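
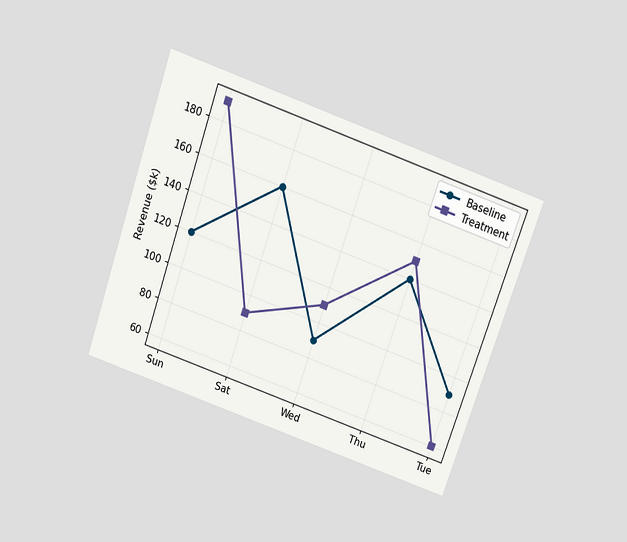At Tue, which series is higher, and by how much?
The chart is tilted about 19° clockwise and viewed slightly from above. At Tue, Baseline sits above the other line by $30k.

Baseline, by $30k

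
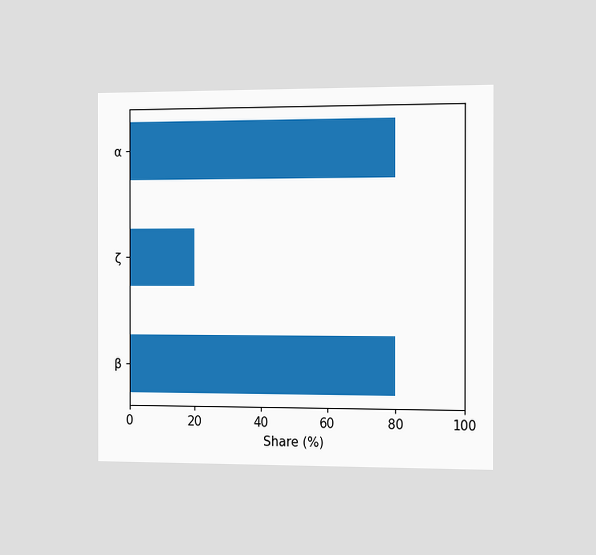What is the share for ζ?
20%

The chart is viewed slightly from the right. Reading along the chart's x-axis, the ζ bar reaches 20%.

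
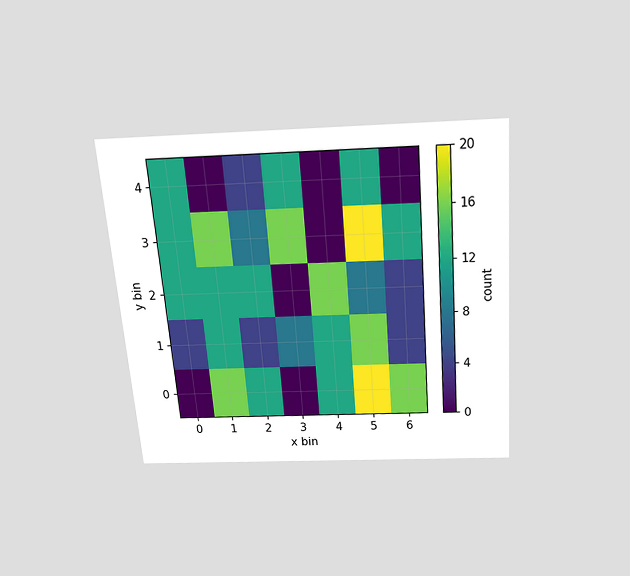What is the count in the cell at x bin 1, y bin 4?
0

The chart is tilted about 4° counter-clockwise and viewed slightly from above. Matching the cell (1, 4) against the colorbar gives 0.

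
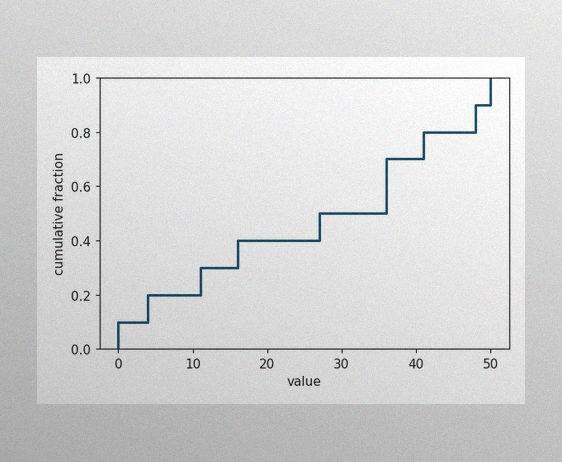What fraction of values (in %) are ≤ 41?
The image has some photo noise and uneven lighting. At x=41 the ECDF step is at 80%.

80%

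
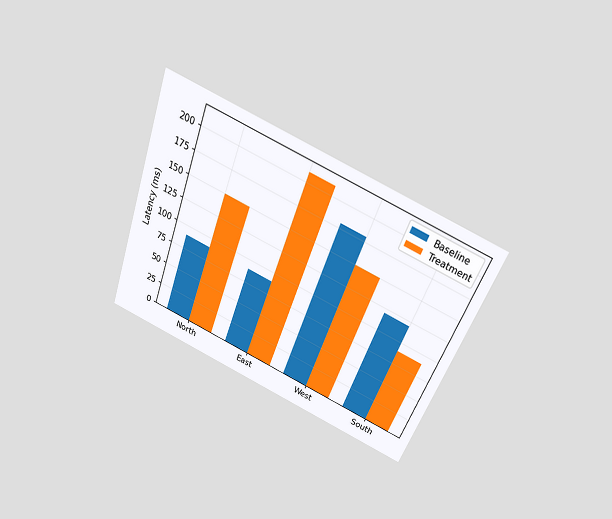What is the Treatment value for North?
150ms

The chart is tilted about 21° clockwise and viewed slightly from above. The Treatment bar at North reaches 150ms on the y-axis.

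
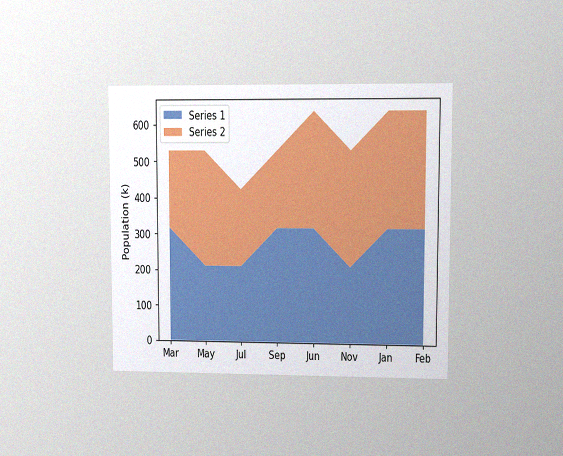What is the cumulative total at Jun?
The chart is viewed at a slight angle, with some photo noise. The stacked total at Jun reaches 636k.

636k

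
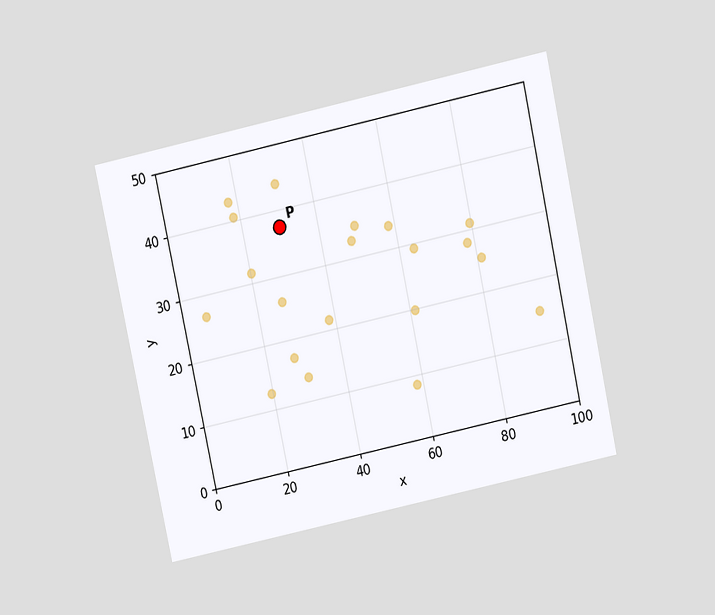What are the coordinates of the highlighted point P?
The chart is tilted about 12° counter-clockwise and viewed slightly from above. Following the gridlines from P to each axis, P sits at (30, 37.5).

(30, 37.5)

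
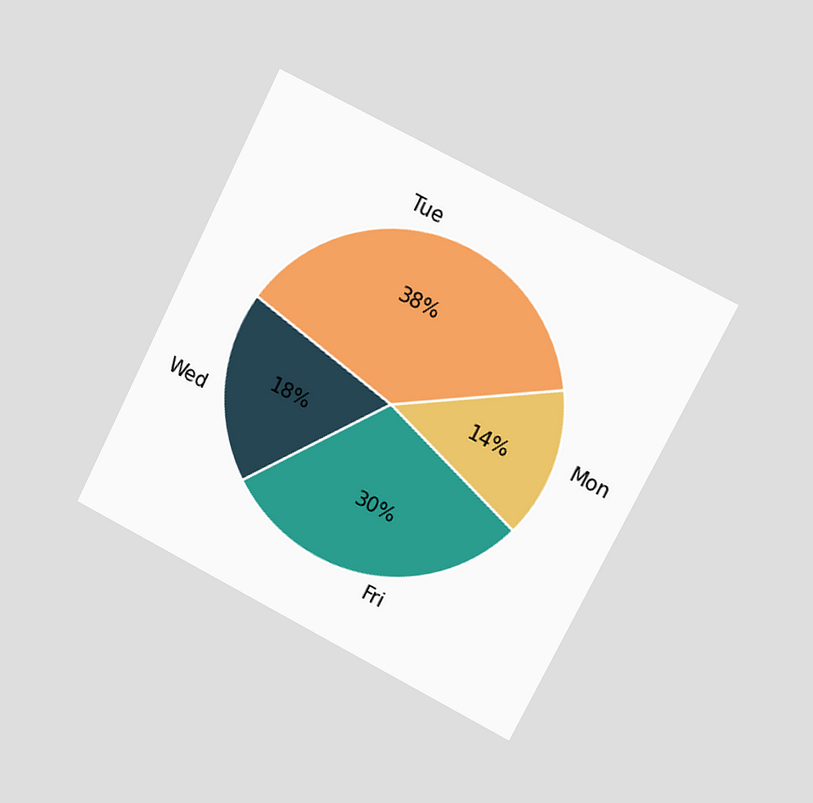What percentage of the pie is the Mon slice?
14%

The chart is tilted about 27° clockwise and viewed slightly from the right. The Mon slice takes up 14% of the pie.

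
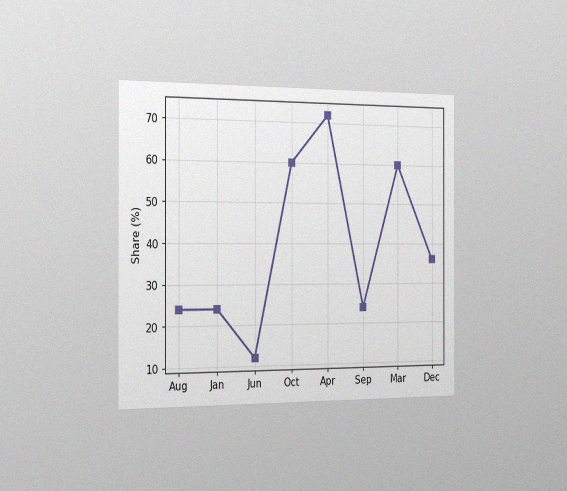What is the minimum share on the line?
12%

The chart is viewed slightly from the left, with some photo noise. The lowest point is at Jun, and reading across to the y-axis gives 12%.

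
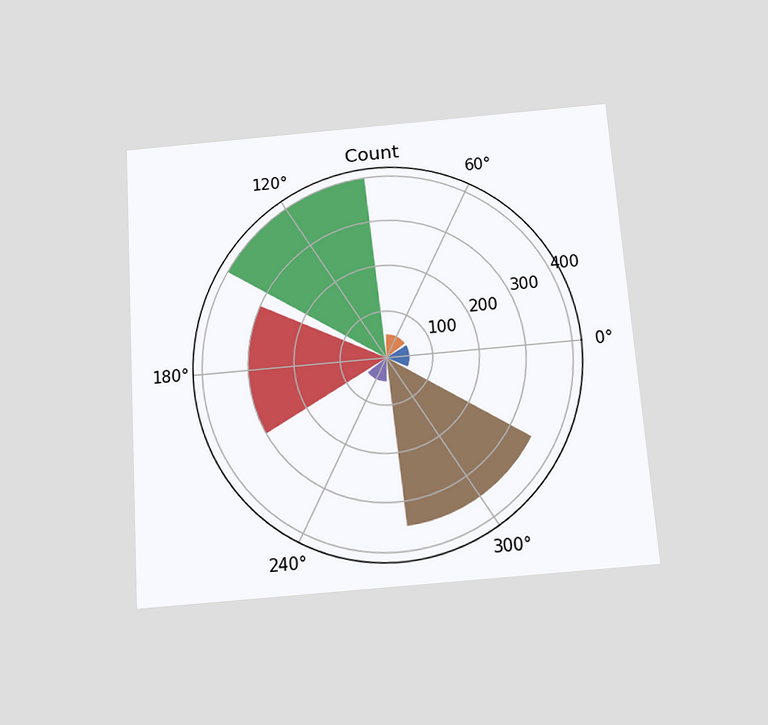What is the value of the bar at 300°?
350

The chart is tilted about 4° counter-clockwise and viewed slightly from below. The bar at 300° reaches 350 on the radial axis.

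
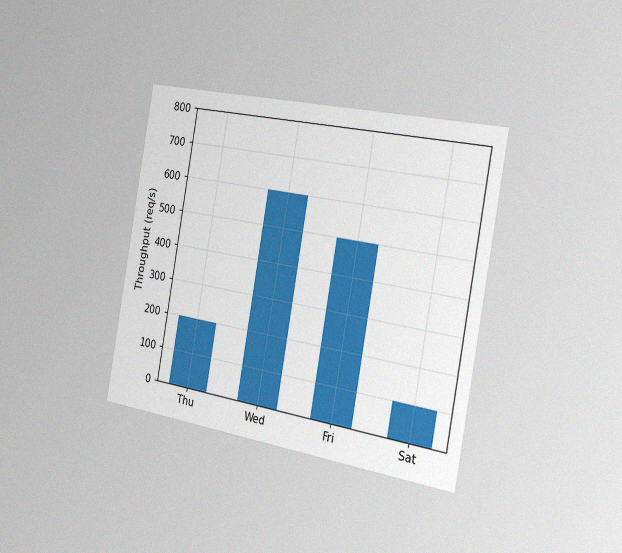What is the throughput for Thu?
200req/s

The chart is tilted about 10° clockwise and viewed slightly from the right, with some photo noise. Reading along the chart's y-axis, the Thu bar reaches 200req/s.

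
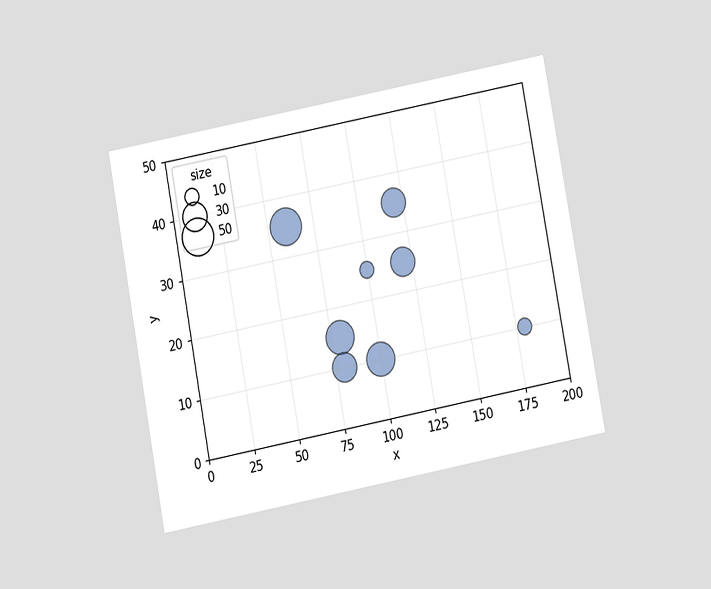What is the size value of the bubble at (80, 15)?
The chart is tilted about 11° counter-clockwise and viewed slightly from below. Matching the bubble at (80, 15) against the size legend gives 40.

40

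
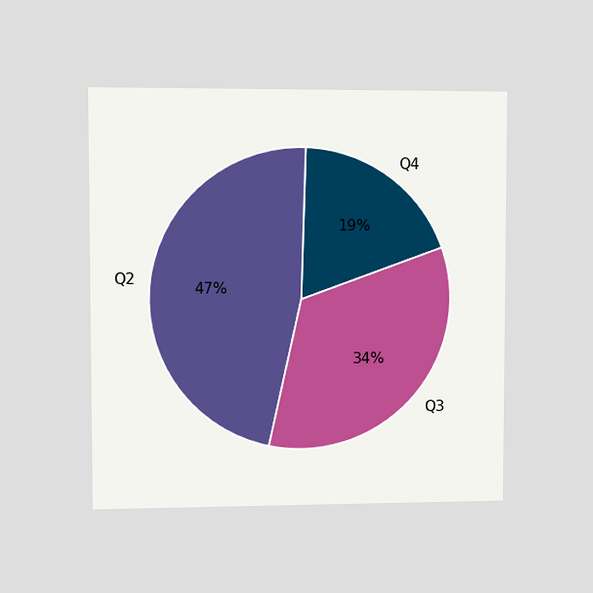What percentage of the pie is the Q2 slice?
47%

The chart is viewed at a slight angle. The Q2 slice takes up 47% of the pie.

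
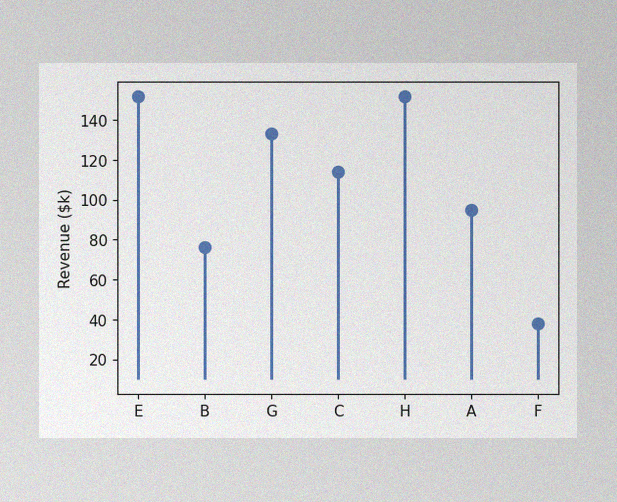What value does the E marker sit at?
The image has some photo noise and uneven lighting. The E marker sits at $152k.

$152k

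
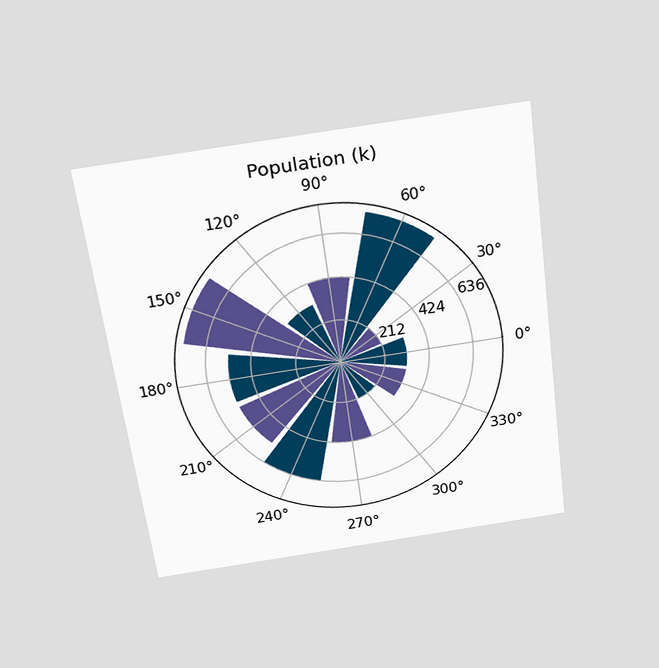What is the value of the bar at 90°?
The chart is tilted about 8° counter-clockwise and viewed slightly from above. The bar at 90° reaches 424k on the radial axis.

424k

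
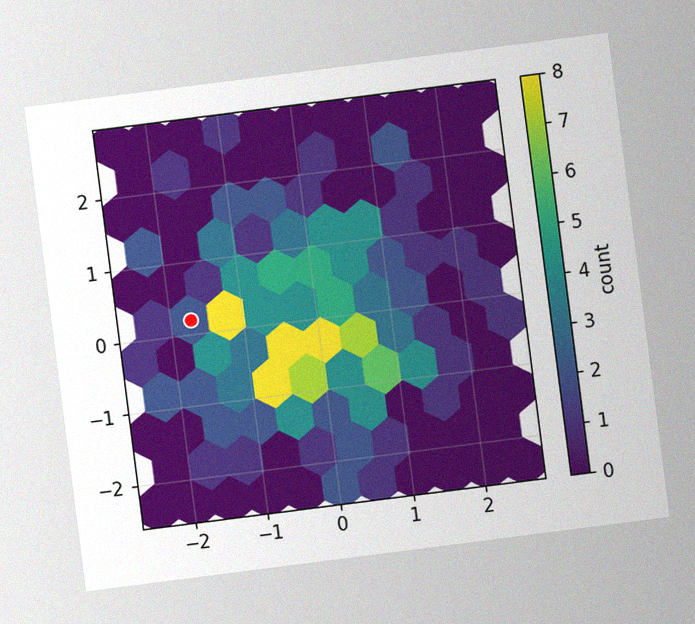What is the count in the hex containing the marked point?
2

The chart is tilted about 7° counter-clockwise, with some photo noise. The marked hex reads 2 on the colorbar.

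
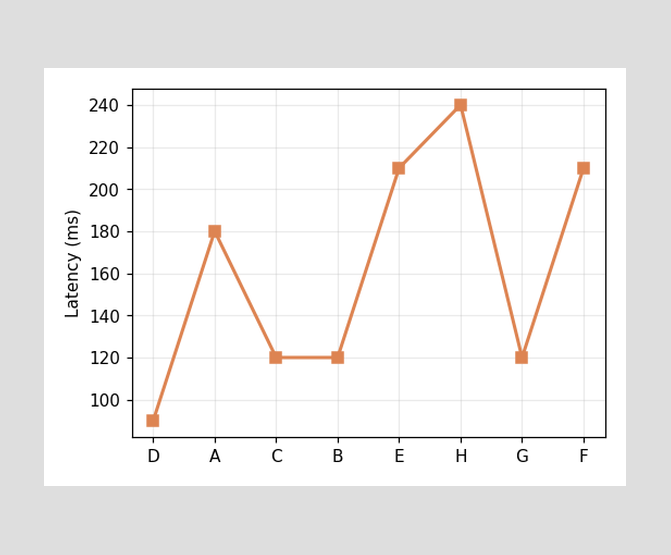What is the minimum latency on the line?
90ms

The lowest point is at D, and reading across to the y-axis gives 90ms.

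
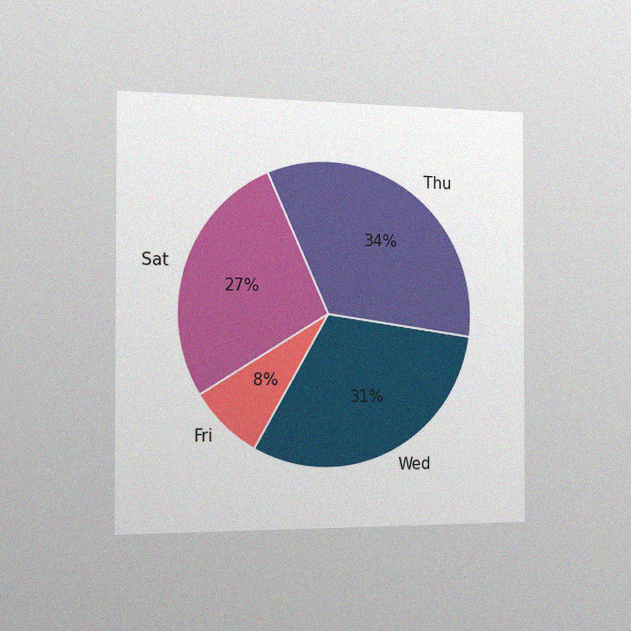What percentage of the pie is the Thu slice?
The chart is viewed slightly from the left, with some photo noise. The Thu slice takes up 34% of the pie.

34%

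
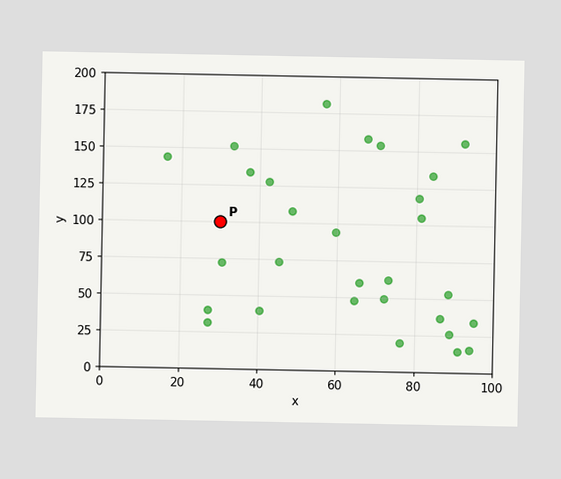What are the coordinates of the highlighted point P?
(30, 100)

Following the gridlines from P to each axis, P sits at (30, 100).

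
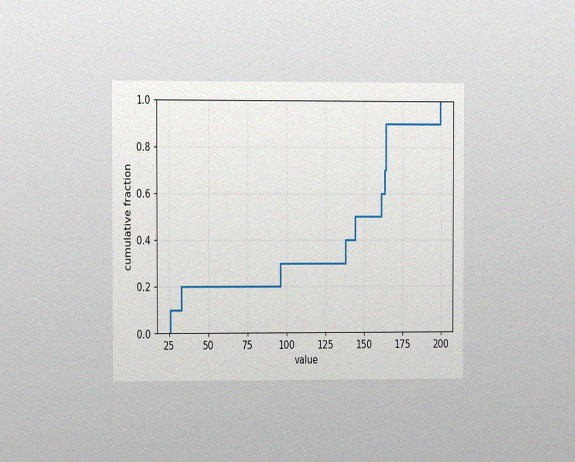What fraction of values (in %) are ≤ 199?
The chart is viewed at a slight angle, with some photo noise. At x=199 the ECDF step is at 100%.

100%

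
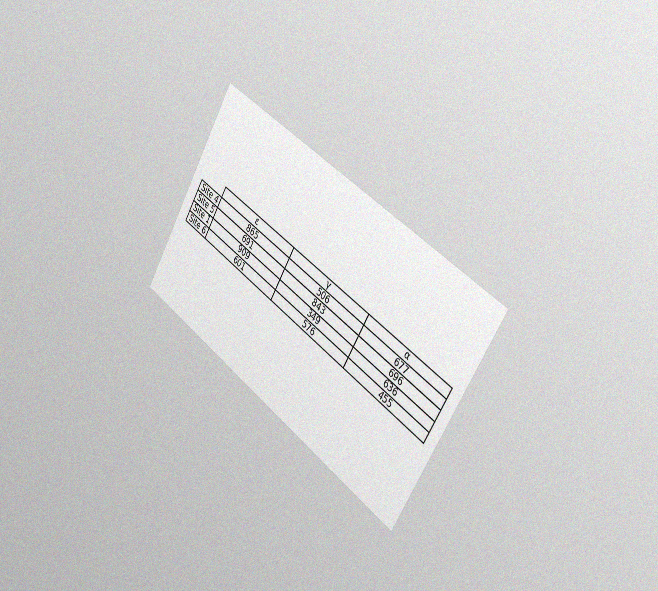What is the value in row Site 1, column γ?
The chart is tilted about 32° clockwise and viewed slightly from the right, with some photo noise. The (Site 1, γ) cell reads 349.

349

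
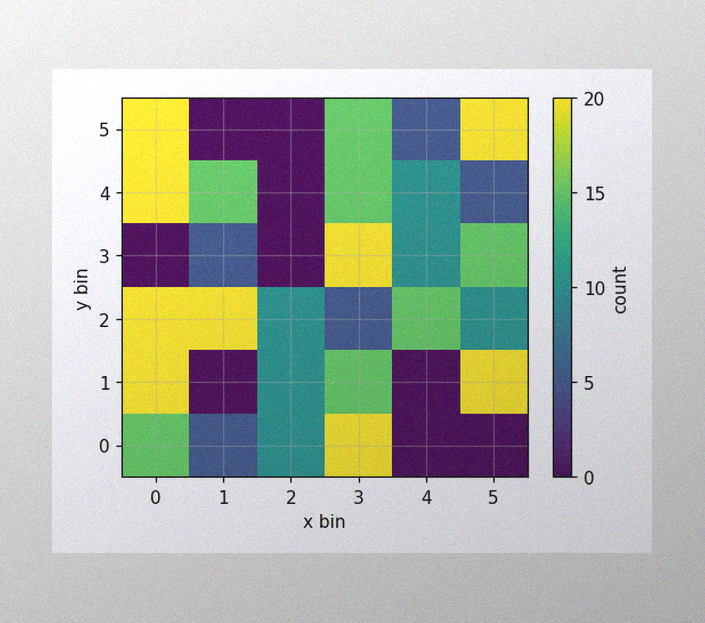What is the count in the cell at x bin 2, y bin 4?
The image has some photo noise and uneven lighting. Matching the cell (2, 4) against the colorbar gives 0.

0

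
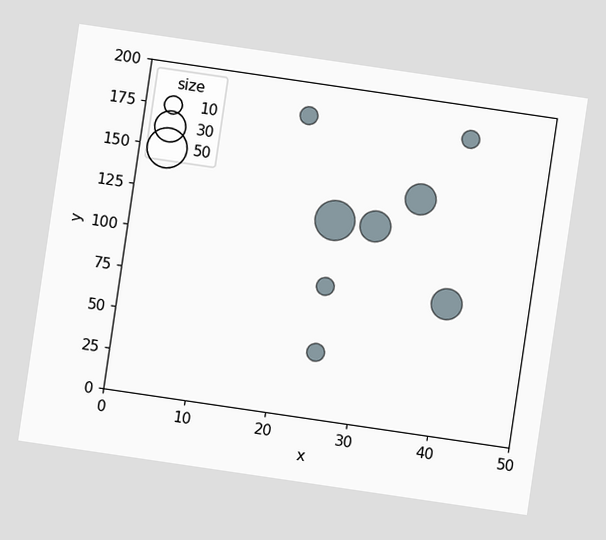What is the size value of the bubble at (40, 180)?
10

The chart is tilted about 8° clockwise. Matching the bubble at (40, 180) against the size legend gives 10.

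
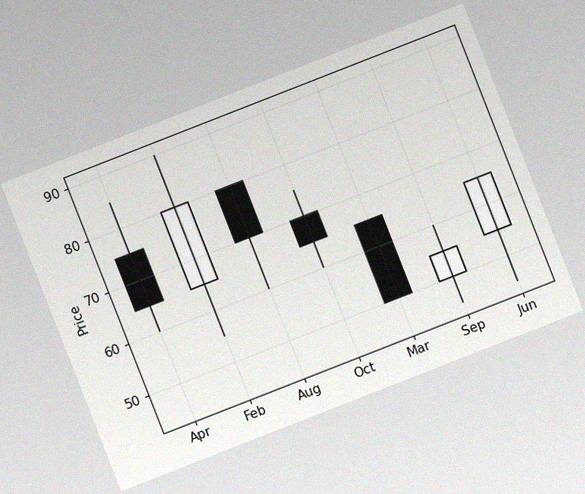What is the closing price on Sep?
55

The chart is tilted about 21° counter-clockwise, with some photo noise. The Sep candle closes at 55.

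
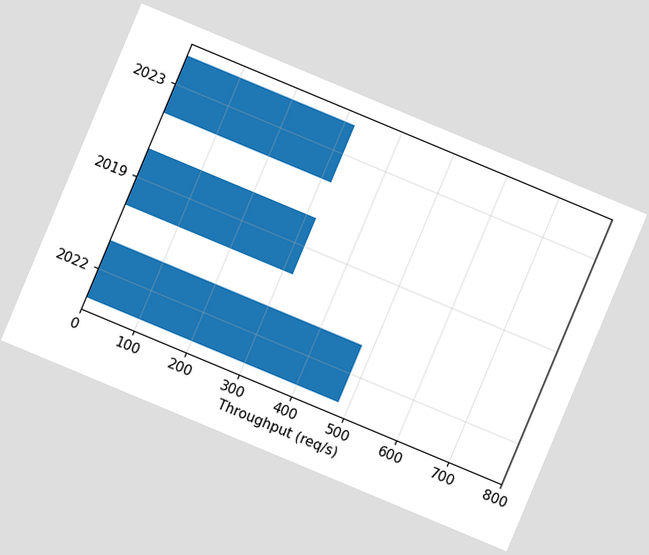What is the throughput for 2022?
480req/s

The chart is tilted about 23° clockwise. Reading along the chart's x-axis, the 2022 bar reaches 480req/s.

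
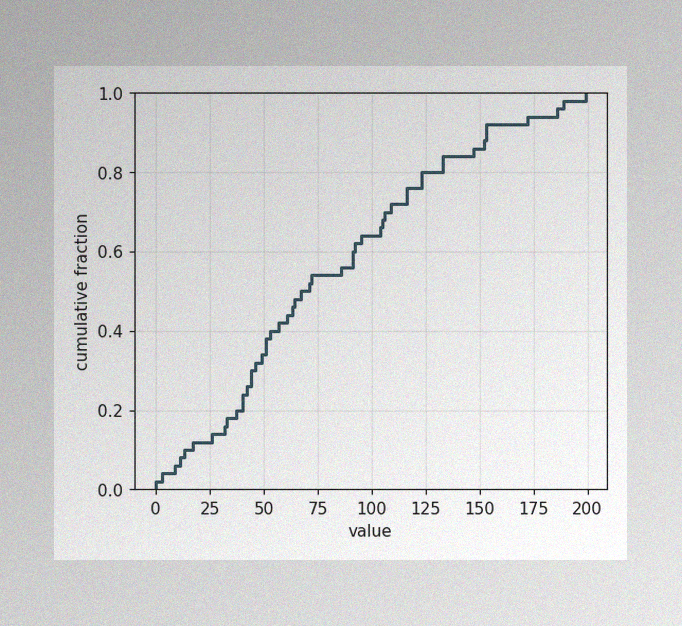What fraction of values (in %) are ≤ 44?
30%

The image has some photo noise and uneven lighting. At x=44 the ECDF step is at 30%.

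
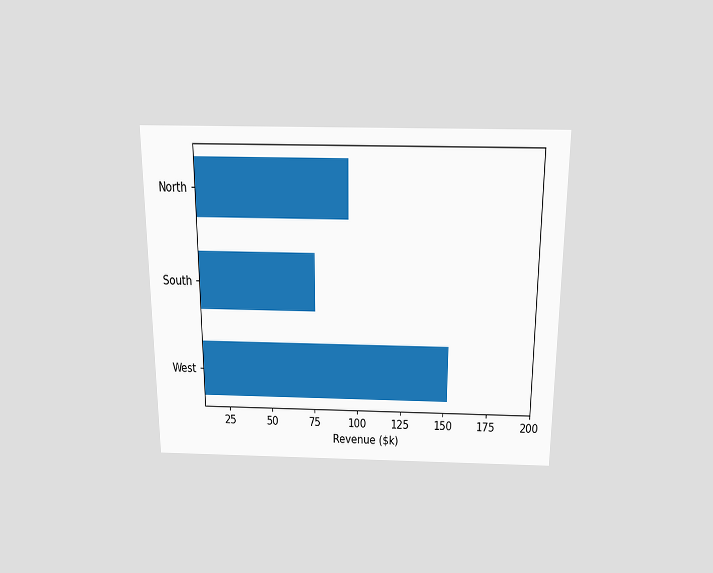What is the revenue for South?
$76k

The chart is viewed slightly from above. Reading along the chart's x-axis, the South bar reaches $76k.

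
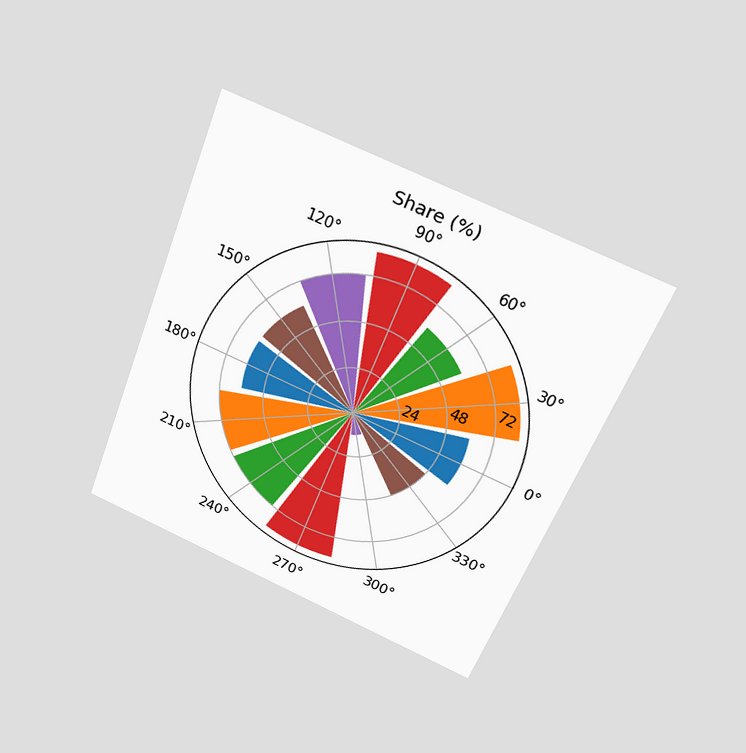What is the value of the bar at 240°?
72%

The chart is tilted about 22° clockwise and viewed slightly from above. The bar at 240° reaches 72% on the radial axis.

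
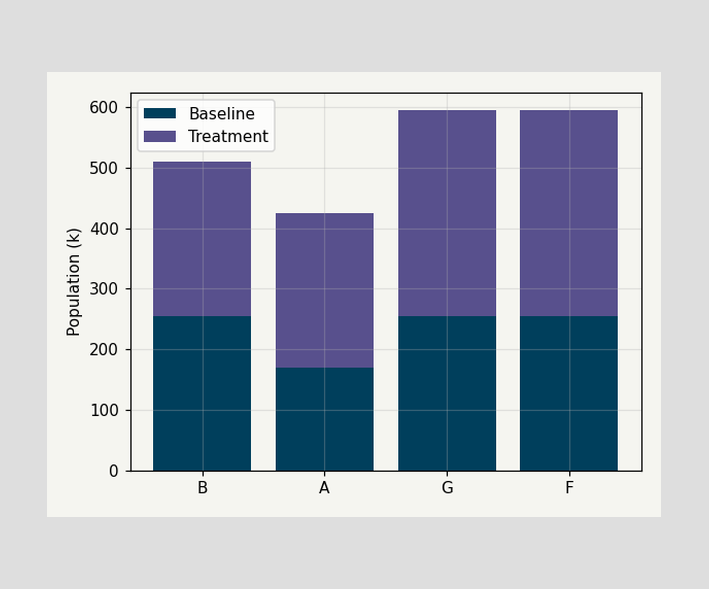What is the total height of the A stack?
The A stack's top reaches 425k on the y-axis.

425k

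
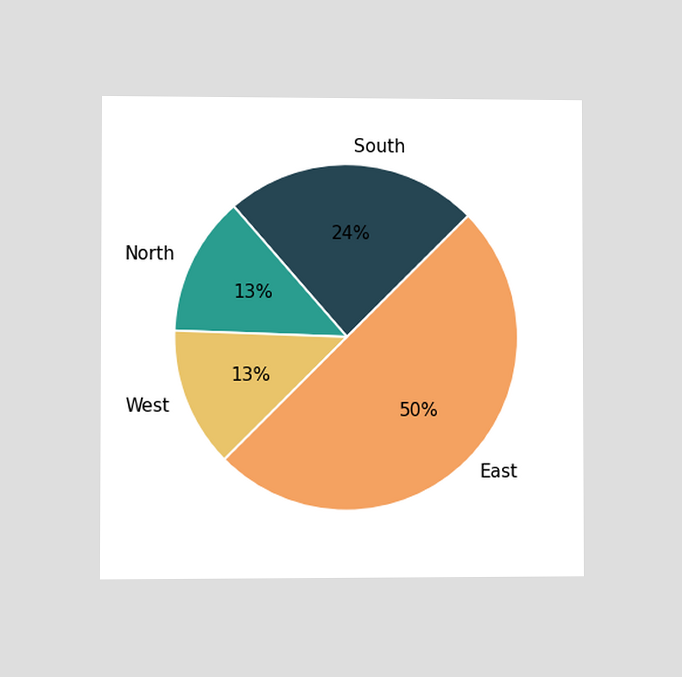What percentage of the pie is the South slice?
The chart is viewed at a slight angle. The South slice takes up 24% of the pie.

24%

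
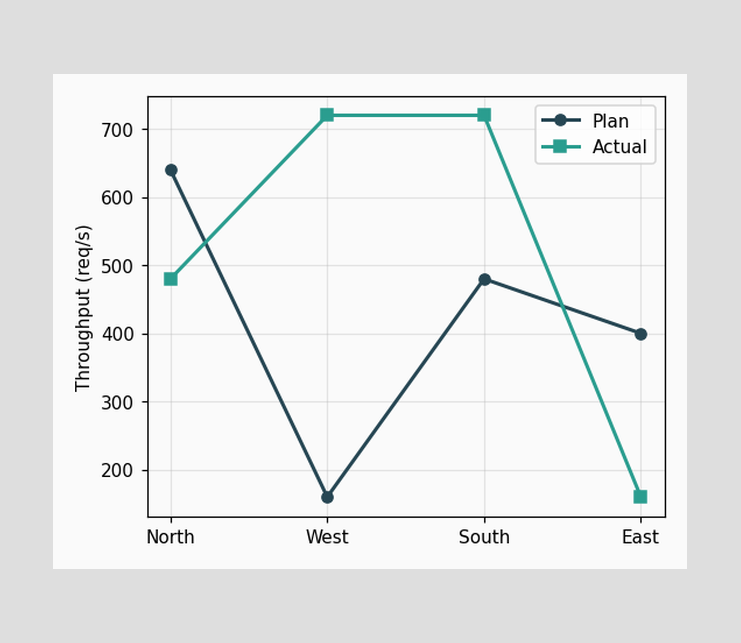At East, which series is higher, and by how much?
Plan, by 240req/s

At East, Plan sits above the other line by 240req/s.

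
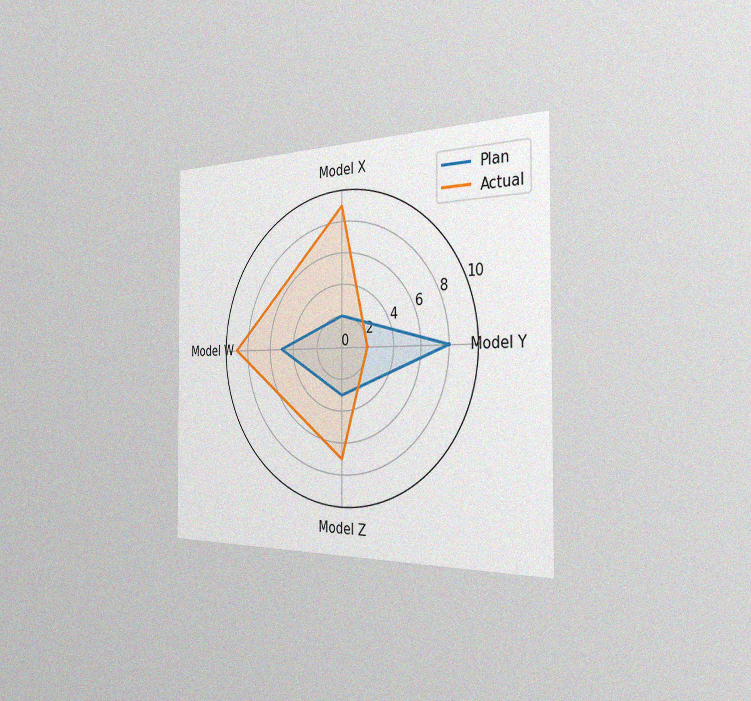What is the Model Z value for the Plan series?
3

The chart is viewed slightly from the right, with some photo noise. On the Model Z axis, Plan reaches 3.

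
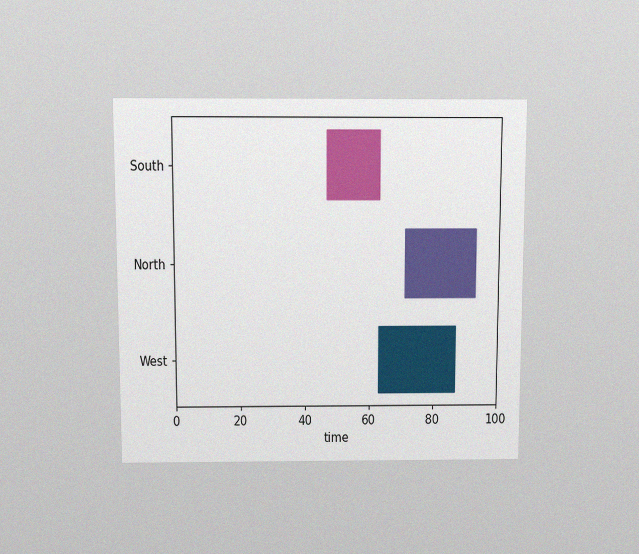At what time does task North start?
71

The chart is viewed slightly from above, with some photo noise. The North bar begins at t=71.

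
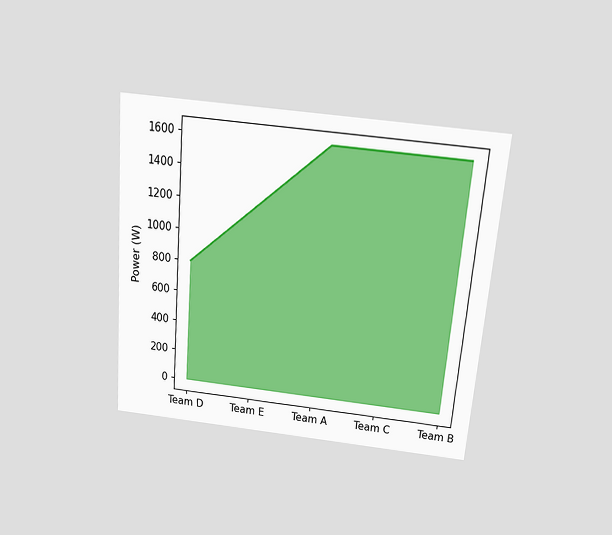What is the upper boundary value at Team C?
1600W

The chart is tilted about 5° clockwise and viewed slightly from above. At Team C the upper boundary is at 1600W.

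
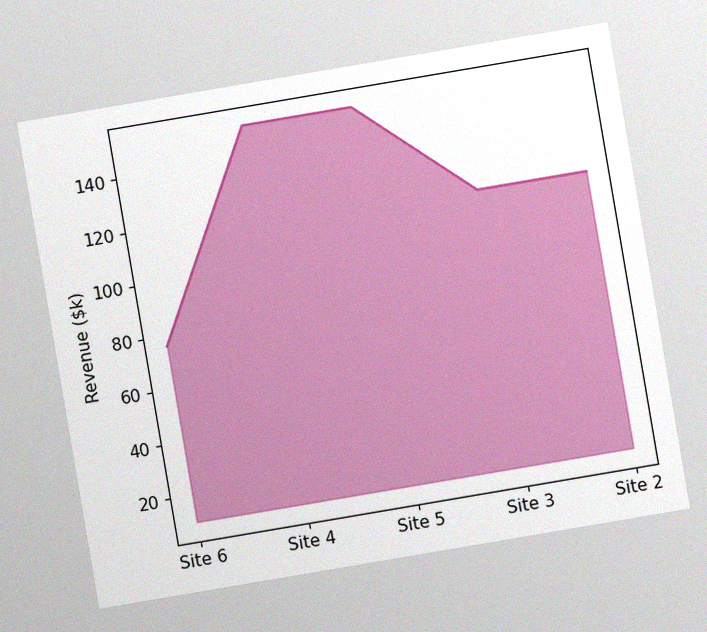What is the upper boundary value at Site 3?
The chart is tilted about 10° counter-clockwise, with some photo noise. At Site 3 the upper boundary is at $114k.

$114k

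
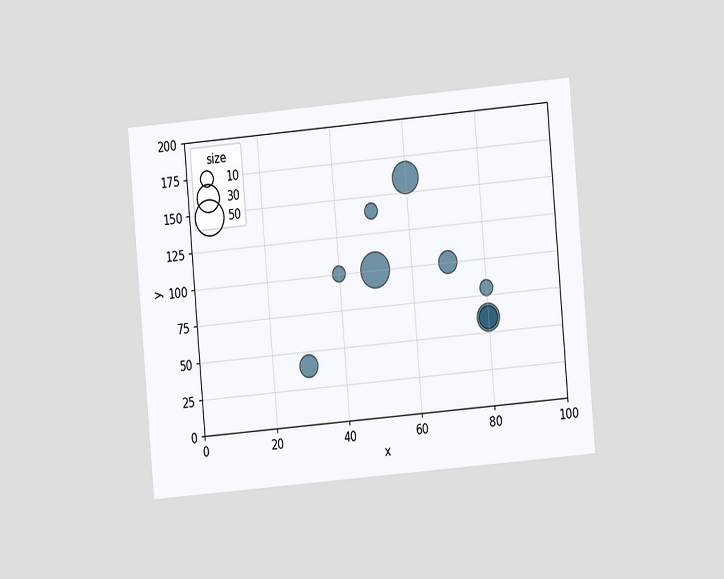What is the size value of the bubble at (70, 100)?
The chart is tilted about 5° counter-clockwise and viewed at a slight angle. Matching the bubble at (70, 100) against the size legend gives 20.

20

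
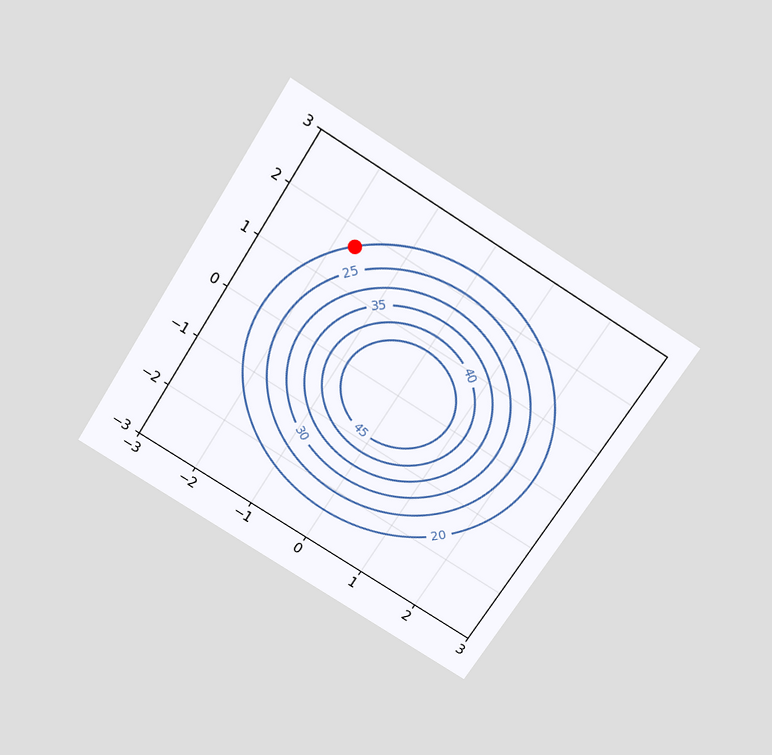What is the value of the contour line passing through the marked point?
The chart is tilted about 32° clockwise and viewed slightly from above. The marked point sits on the contour labelled 20.

20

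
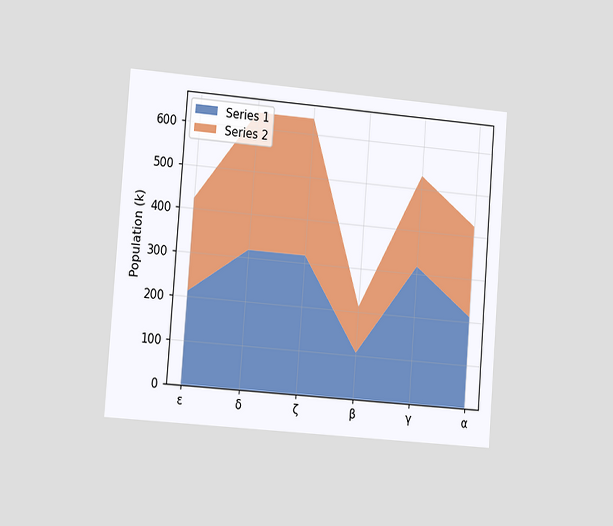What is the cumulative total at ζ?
The chart is tilted about 4° clockwise and viewed slightly from the left. The stacked total at ζ reaches 636k.

636k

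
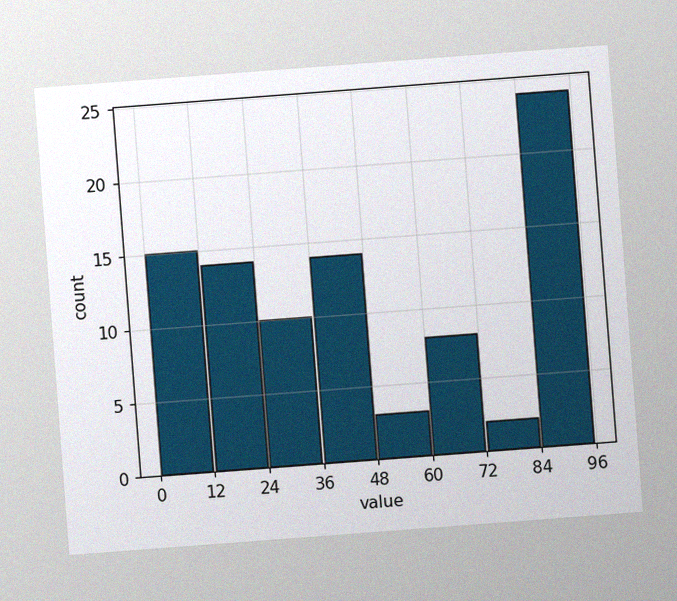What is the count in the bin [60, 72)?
The chart is tilted about 4° counter-clockwise, with some photo noise. The [60, 72) bin has height 8.

8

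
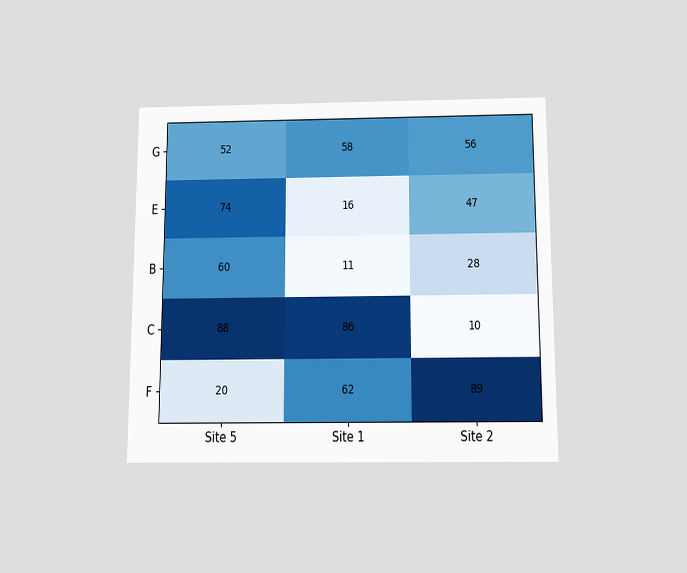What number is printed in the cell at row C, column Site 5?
88

The chart is viewed slightly from below. The (C, Site 5) cell reads 88.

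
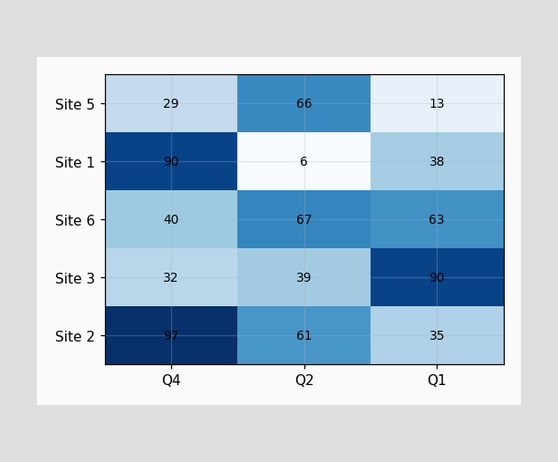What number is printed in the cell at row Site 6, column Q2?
67

The (Site 6, Q2) cell reads 67.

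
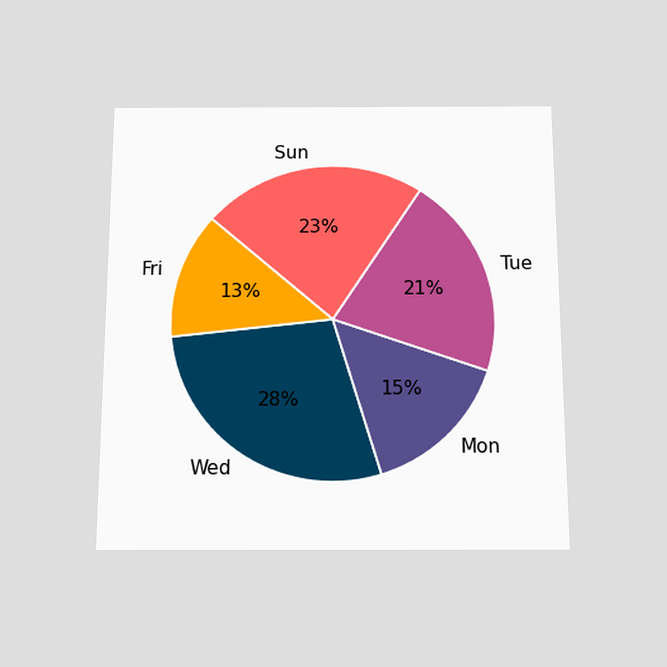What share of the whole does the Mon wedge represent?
15%

The chart is viewed slightly from below. The Mon slice takes up 15% of the pie.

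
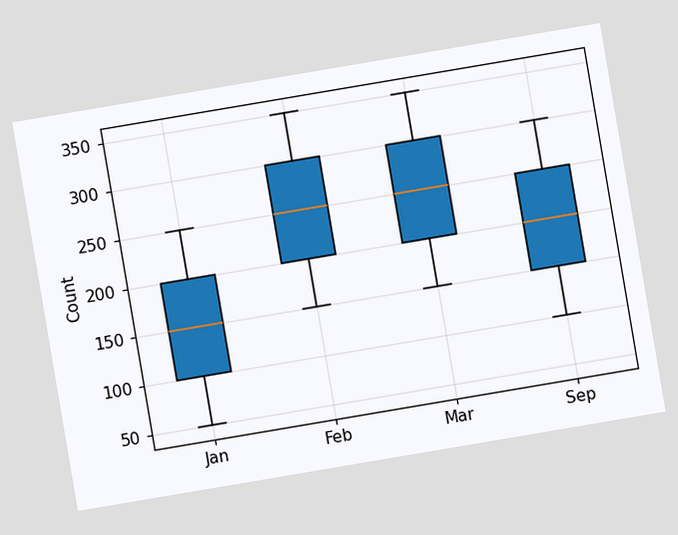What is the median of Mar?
250

The chart is tilted about 10° counter-clockwise. The median line in the Mar box sits at 250.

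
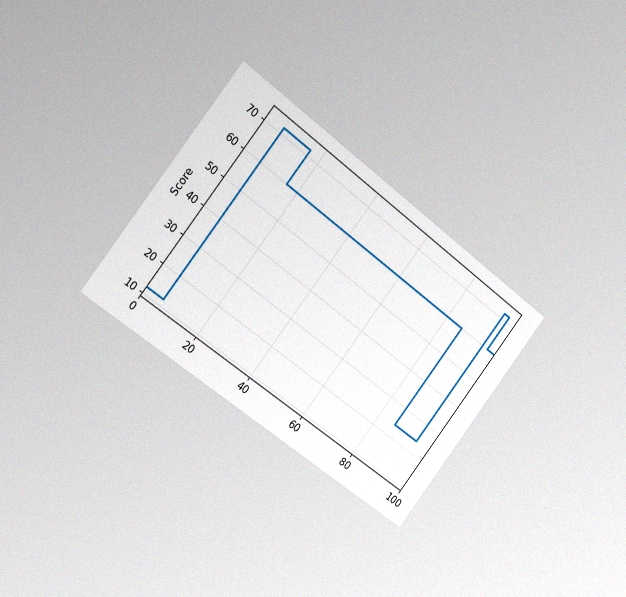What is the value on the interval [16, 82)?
The chart is tilted about 38° clockwise and viewed slightly from the left, with some photo noise. On [16, 82) the step sits at 60.

60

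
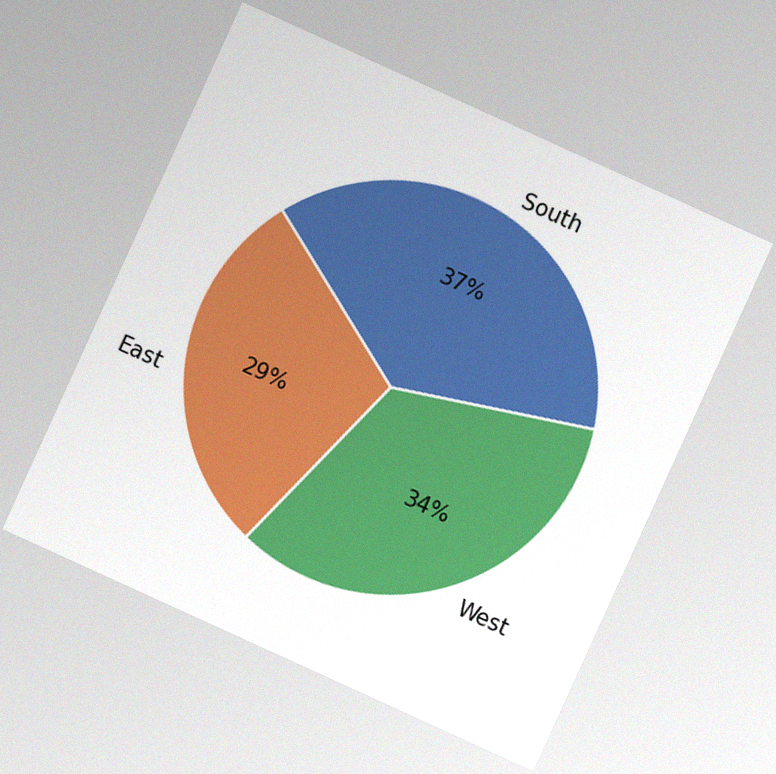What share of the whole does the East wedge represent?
29%

The chart is tilted about 24° clockwise, with some photo noise. The East slice takes up 29% of the pie.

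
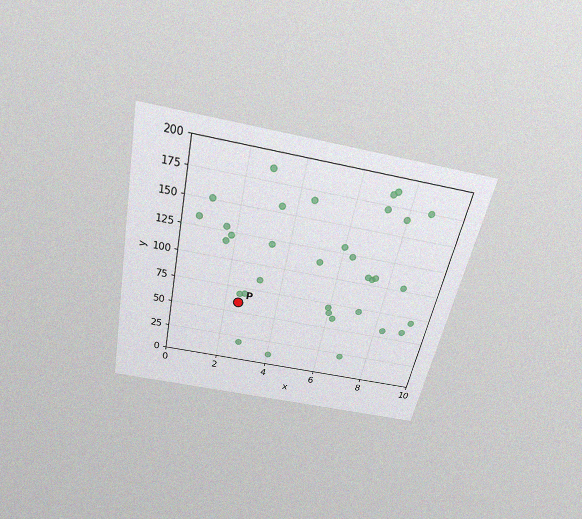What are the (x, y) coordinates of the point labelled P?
(2.5, 60)

The chart is tilted about 12° clockwise and viewed slightly from above, with some photo noise. Following the gridlines from P to each axis, P sits at (2.5, 60).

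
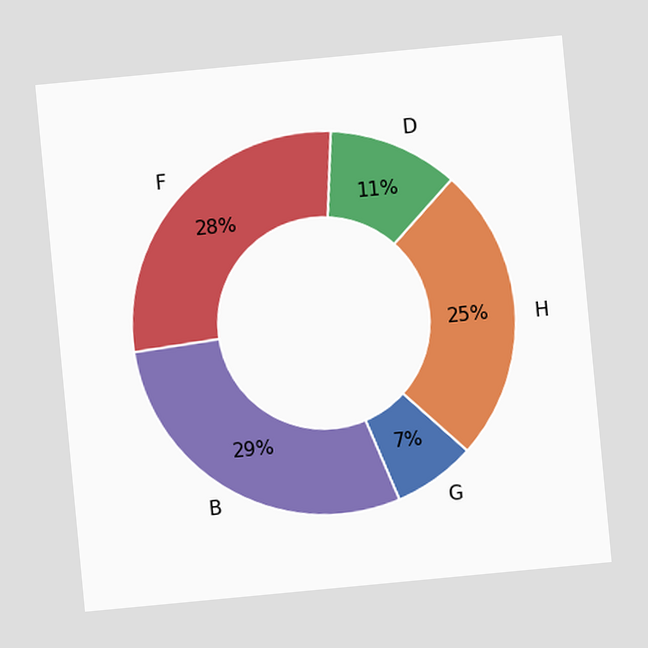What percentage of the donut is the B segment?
The chart is tilted about 5° counter-clockwise. The B segment takes up 29% of the ring.

29%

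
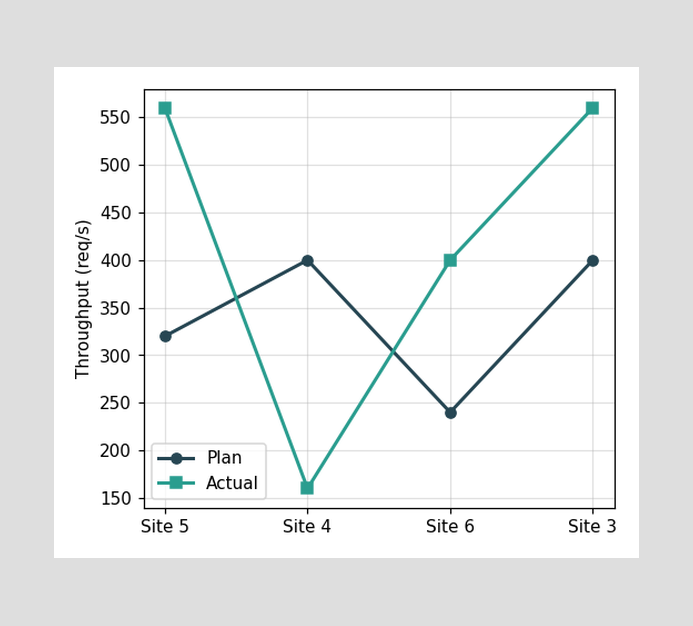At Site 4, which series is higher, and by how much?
Plan, by 240req/s

At Site 4, Plan sits above the other line by 240req/s.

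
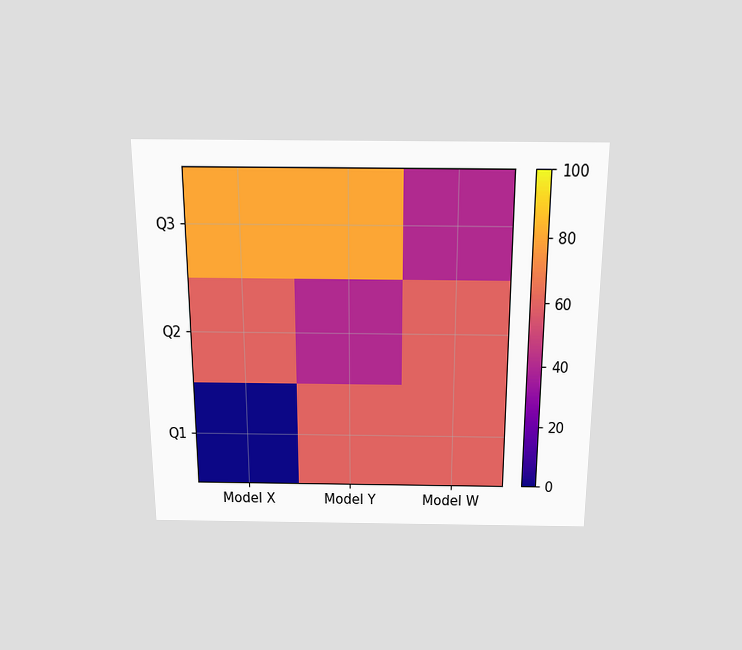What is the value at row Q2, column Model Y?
40

The chart is viewed slightly from above. Matching cell (Q2, Model Y) against the colorbar gives 40.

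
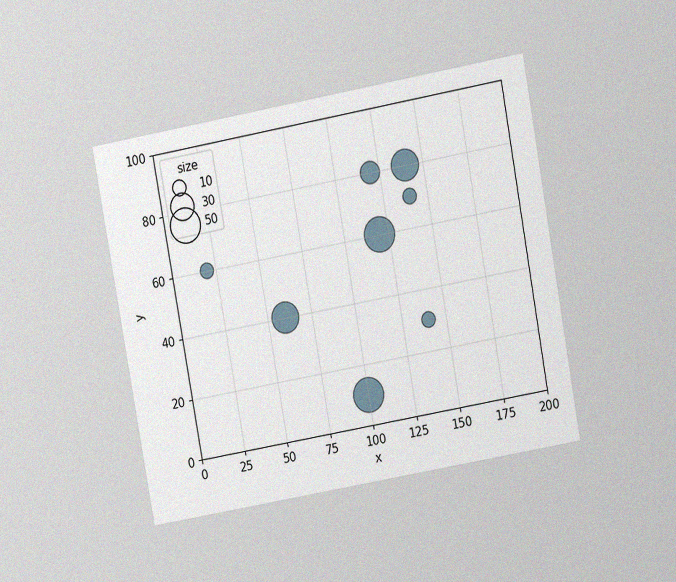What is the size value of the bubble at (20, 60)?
The chart is tilted about 10° counter-clockwise and viewed at a slight angle, with some photo noise. Matching the bubble at (20, 60) against the size legend gives 10.

10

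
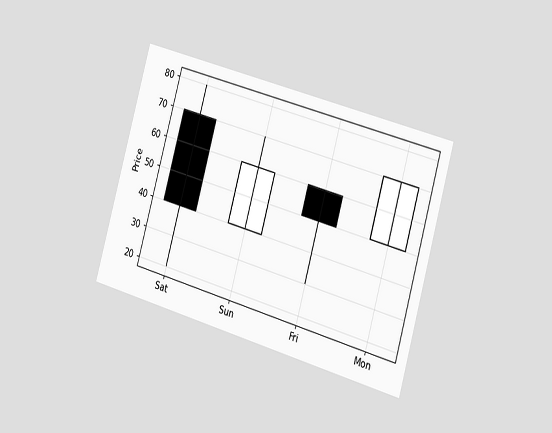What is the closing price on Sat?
The chart is tilted about 16° clockwise and viewed slightly from the right. The Sat candle closes at 40.

40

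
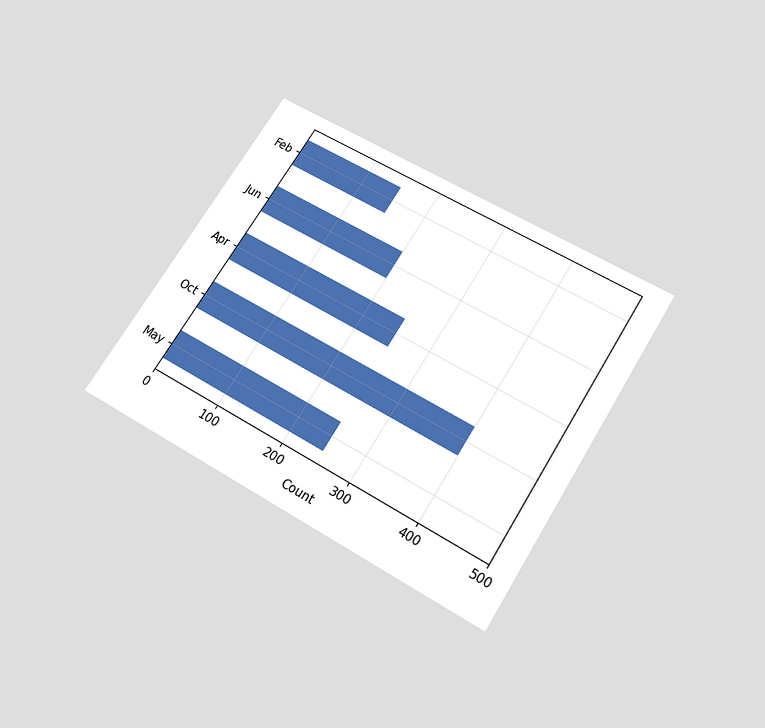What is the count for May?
The chart is tilted about 32° clockwise and viewed slightly from below. Reading along the chart's x-axis, the May bar reaches 250.

250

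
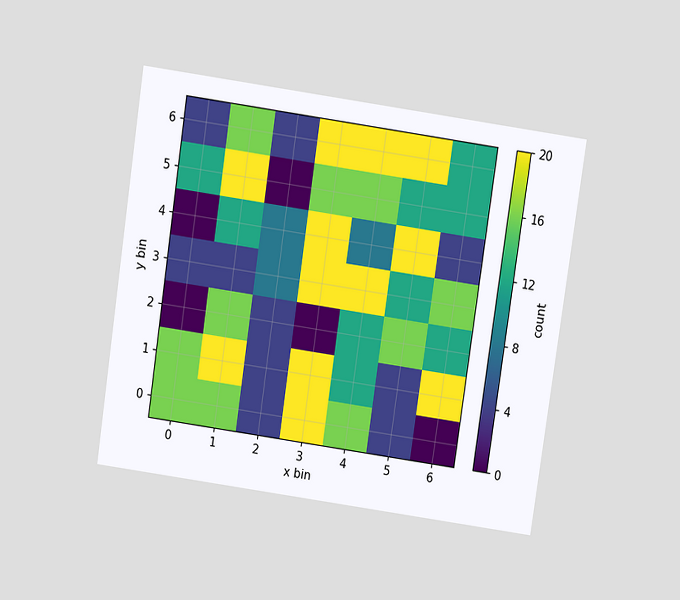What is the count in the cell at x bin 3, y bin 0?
20

The chart is tilted about 8° clockwise and viewed slightly from above. Matching the cell (3, 0) against the colorbar gives 20.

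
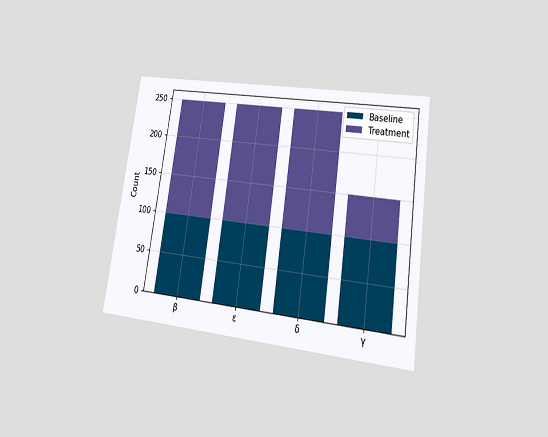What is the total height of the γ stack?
The chart is tilted about 8° clockwise and viewed at a slight angle. The γ stack's top reaches 150 on the y-axis.

150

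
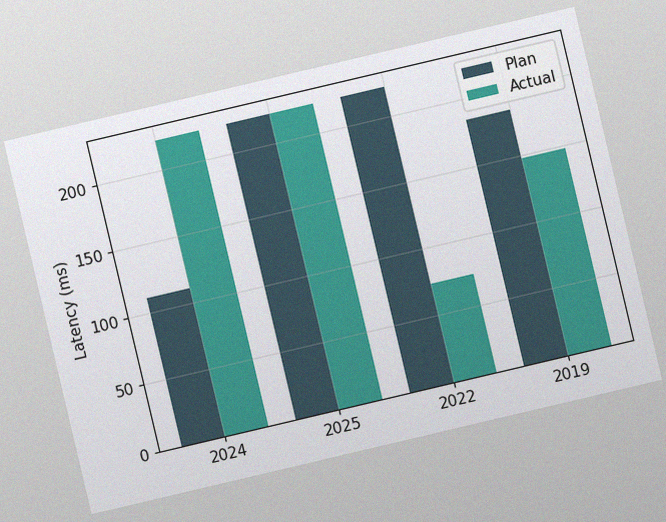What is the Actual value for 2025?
The chart is tilted about 13° counter-clockwise, with some photo noise. The Actual bar at 2025 reaches 222ms on the y-axis.

222ms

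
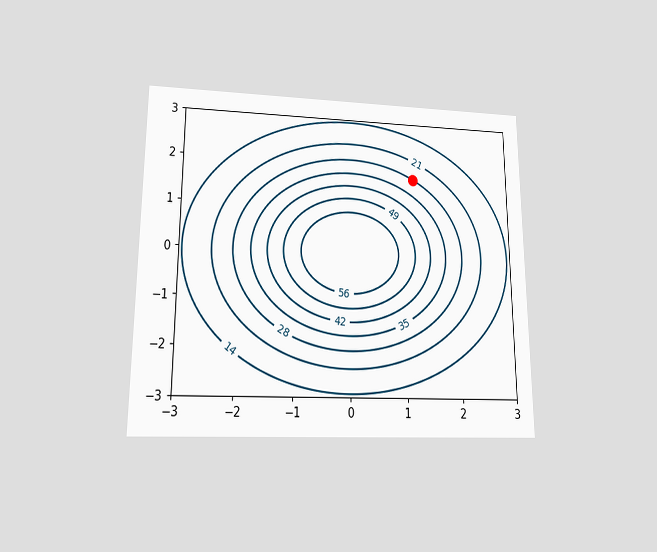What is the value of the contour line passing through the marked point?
28

The chart is viewed slightly from below. The marked point sits on the contour labelled 28.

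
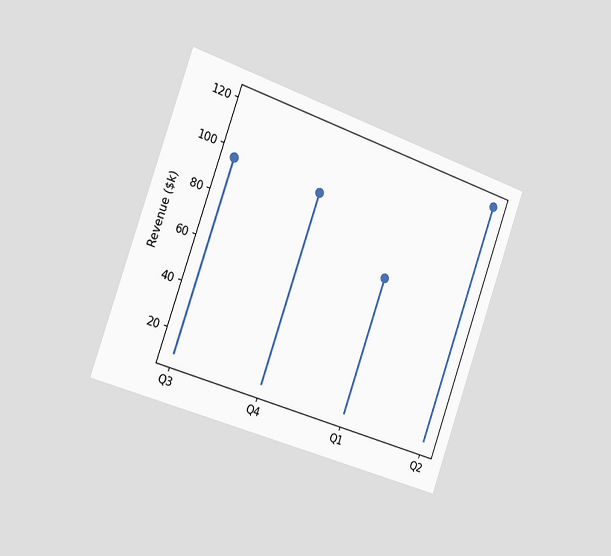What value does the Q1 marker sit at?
$72k

The chart is tilted about 19° clockwise and viewed slightly from the left. The Q1 marker sits at $72k.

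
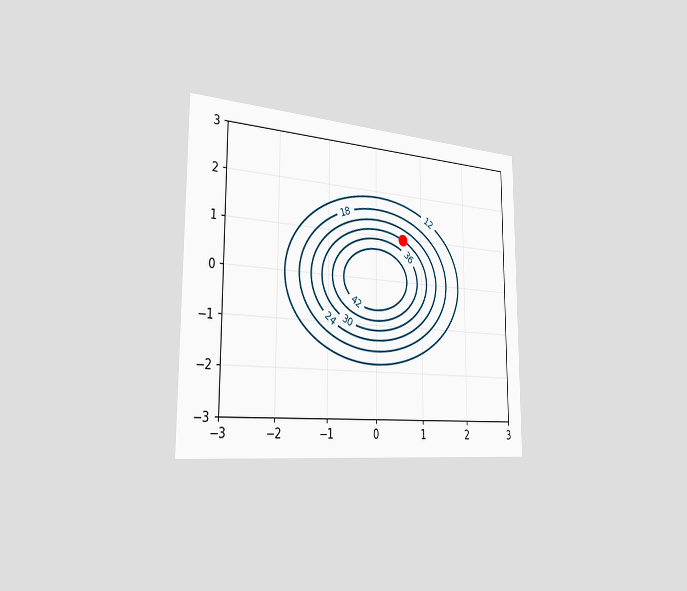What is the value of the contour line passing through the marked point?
30

The chart is viewed slightly from the left. The marked point sits on the contour labelled 30.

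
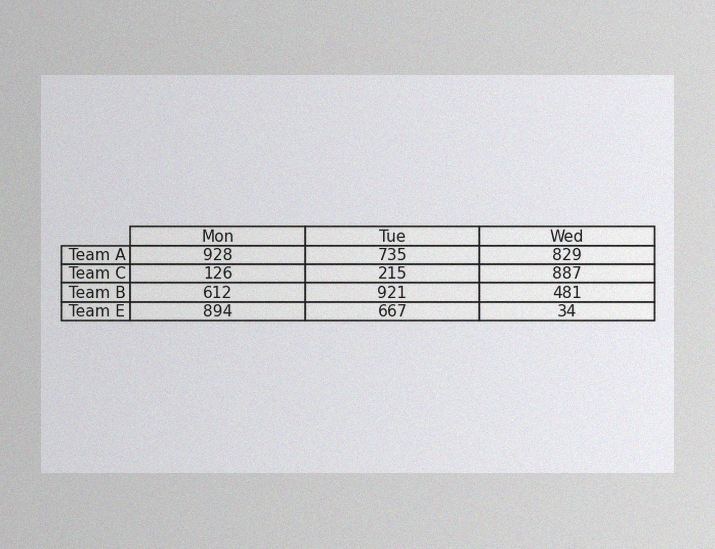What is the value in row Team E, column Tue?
667

The image has some photo noise and uneven lighting. The (Team E, Tue) cell reads 667.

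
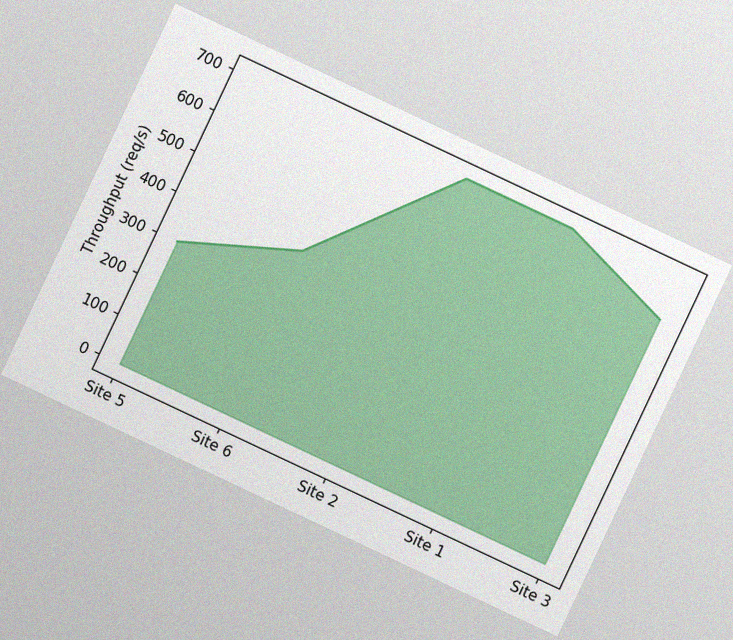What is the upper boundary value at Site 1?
The chart is tilted about 25° clockwise, with some photo noise. At Site 1 the upper boundary is at 700req/s.

700req/s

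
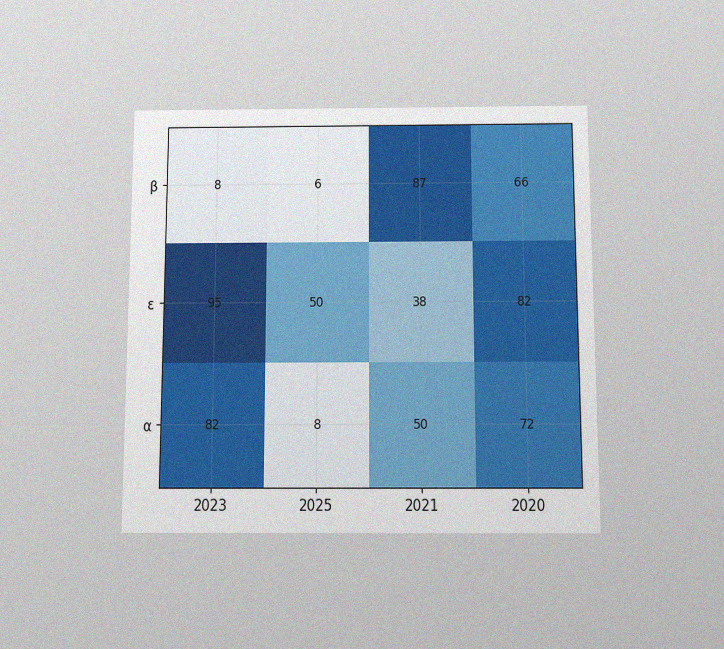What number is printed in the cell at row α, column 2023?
82

The chart is viewed slightly from below, with some photo noise. The (α, 2023) cell reads 82.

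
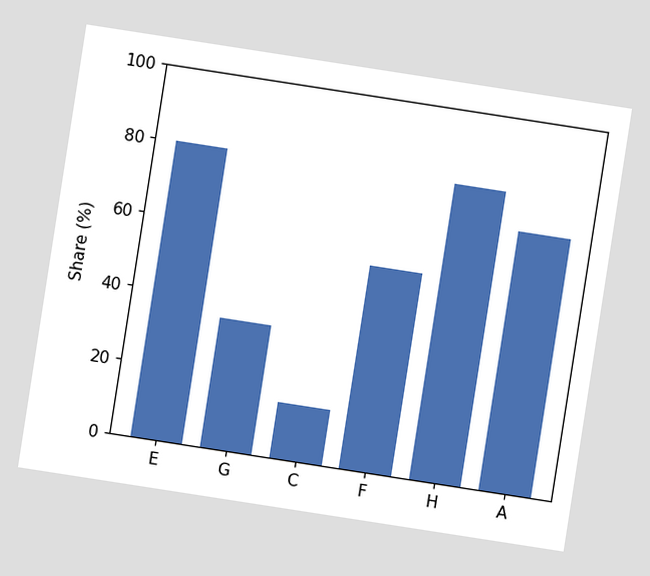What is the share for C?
The chart is tilted about 9° clockwise. Reading along the chart's y-axis, the C bar reaches 15%.

15%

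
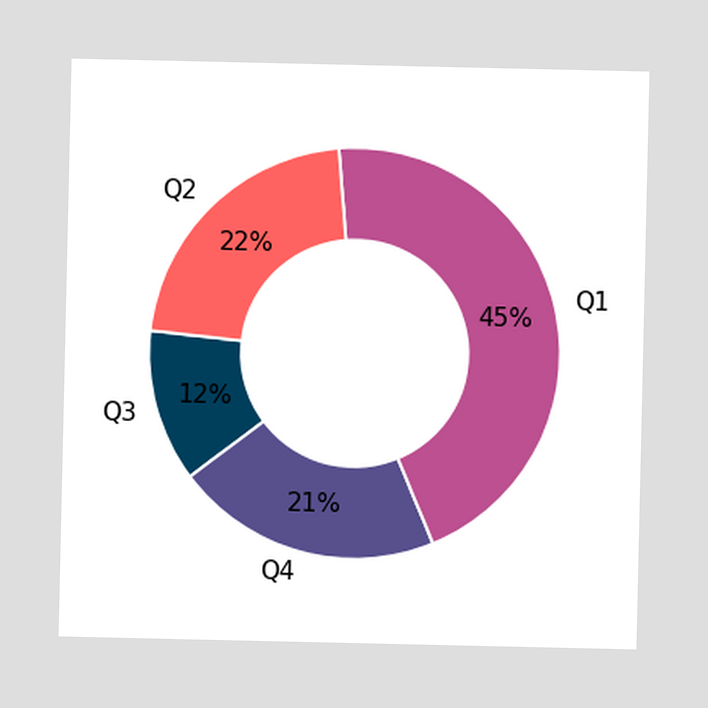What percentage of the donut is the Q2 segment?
22%

The Q2 segment takes up 22% of the ring.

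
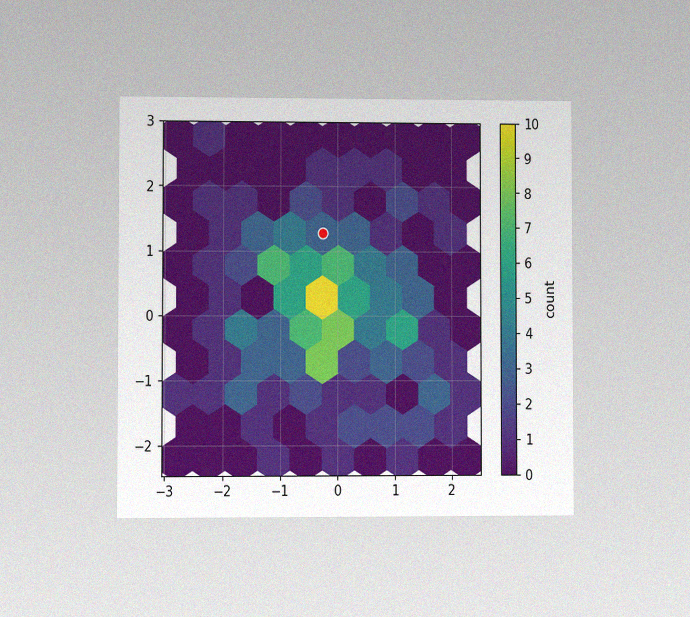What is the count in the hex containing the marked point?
The chart is viewed at a slight angle, with some photo noise. The marked hex reads 3 on the colorbar.

3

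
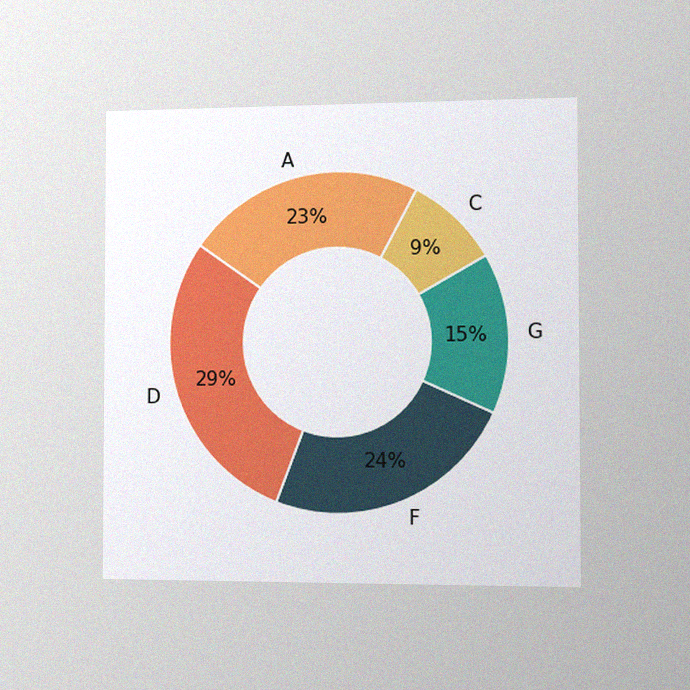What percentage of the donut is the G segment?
The chart is viewed slightly from the right, with some photo noise. The G segment takes up 15% of the ring.

15%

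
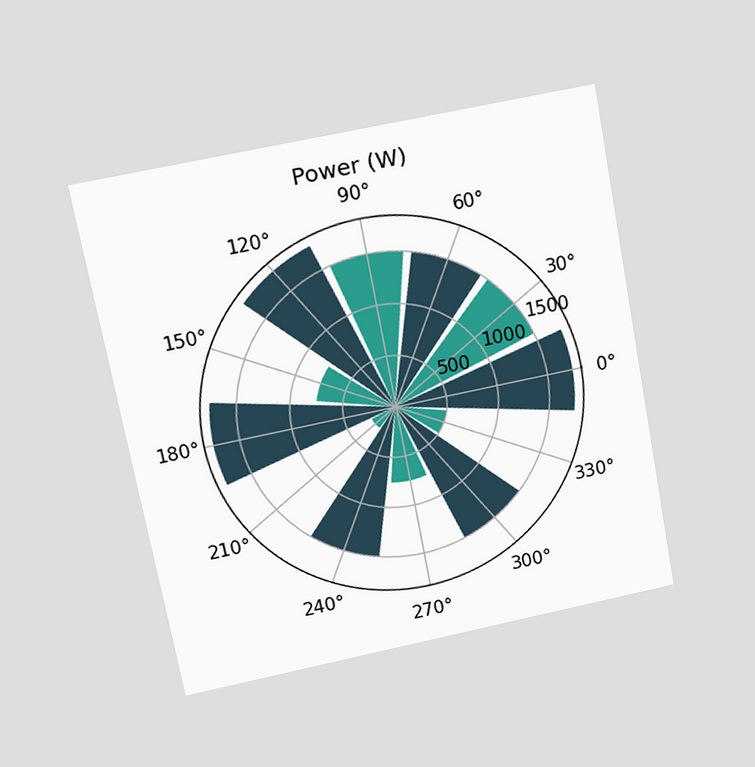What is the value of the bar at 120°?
1750W

The chart is tilted about 11° counter-clockwise and viewed slightly from above. The bar at 120° reaches 1750W on the radial axis.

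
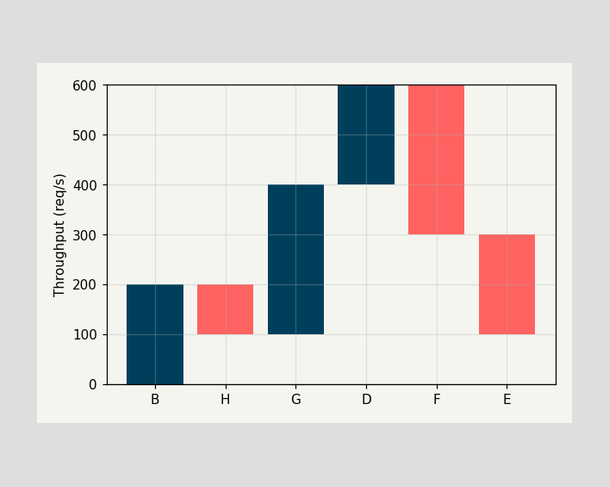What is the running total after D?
After D the running total reaches 600req/s.

600req/s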